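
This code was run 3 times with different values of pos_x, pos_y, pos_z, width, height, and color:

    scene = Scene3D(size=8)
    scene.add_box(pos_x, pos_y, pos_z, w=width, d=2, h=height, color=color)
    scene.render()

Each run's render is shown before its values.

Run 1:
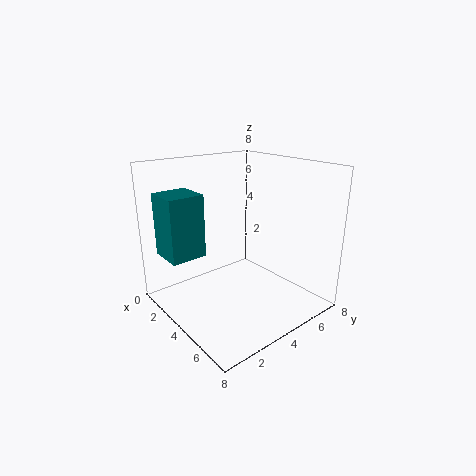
pos_x = 1
pos_y = 0.5
pos_z = 3
width = 2
height = 3.5
color = 'teal'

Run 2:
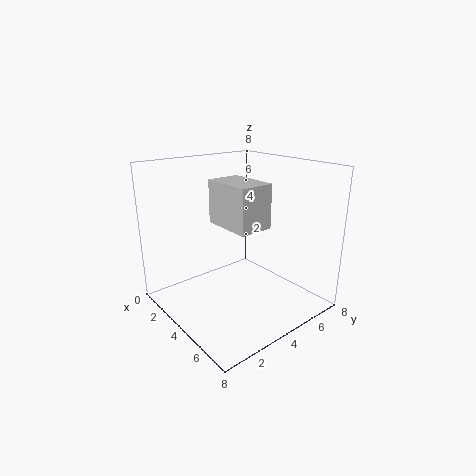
pos_x = 2
pos_y = 3.5
pos_z = 4.5
width = 3
height = 2.5
color = 'lightgray'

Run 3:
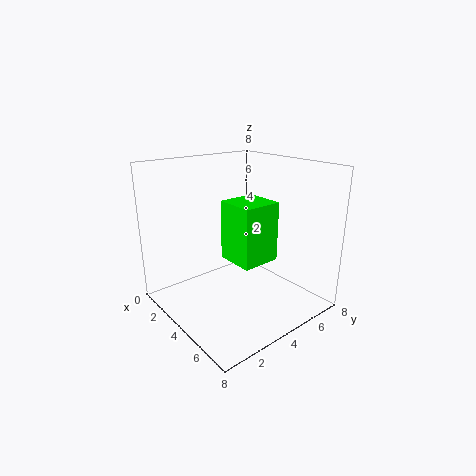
pos_x = 4.5
pos_y = 2.5
pos_z = 3.5
width = 2
height = 3
color = 'lime'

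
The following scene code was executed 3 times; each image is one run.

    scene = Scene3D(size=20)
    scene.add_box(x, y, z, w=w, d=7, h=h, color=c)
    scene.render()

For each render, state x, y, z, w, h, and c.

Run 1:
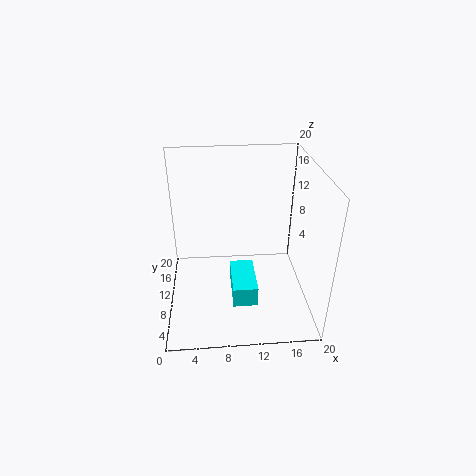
x = 9, y = 6, z = 1, w = 3.5, h = 3, c = 'cyan'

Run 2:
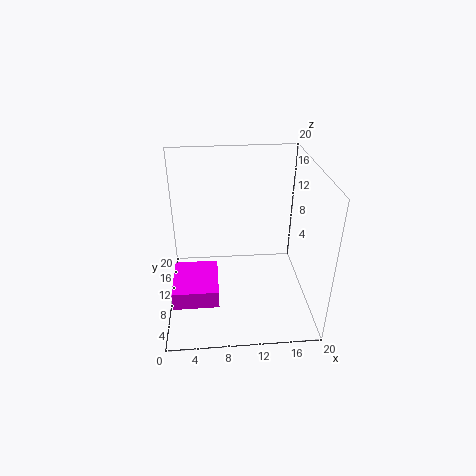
x = 1, y = 3.5, z = 3.5, w = 6, h = 2.5, c = 'magenta'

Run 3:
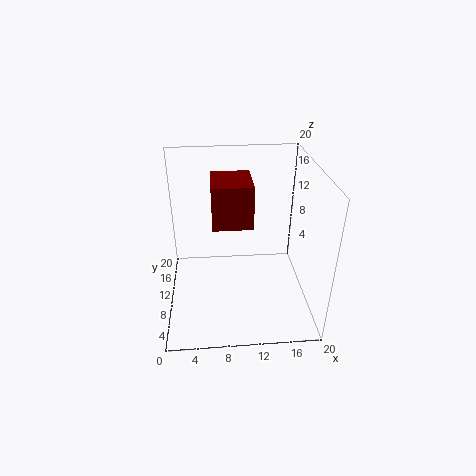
x = 6.5, y = 12, z = 10, w = 6, h = 6.5, c = 'maroon'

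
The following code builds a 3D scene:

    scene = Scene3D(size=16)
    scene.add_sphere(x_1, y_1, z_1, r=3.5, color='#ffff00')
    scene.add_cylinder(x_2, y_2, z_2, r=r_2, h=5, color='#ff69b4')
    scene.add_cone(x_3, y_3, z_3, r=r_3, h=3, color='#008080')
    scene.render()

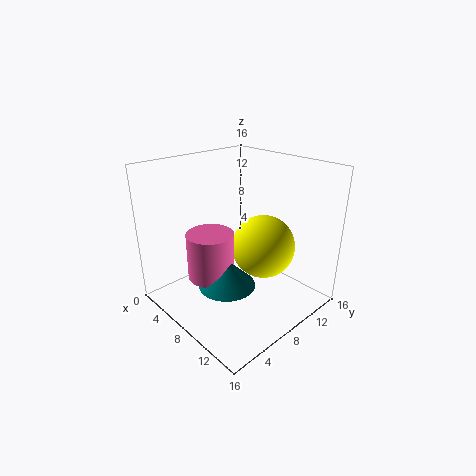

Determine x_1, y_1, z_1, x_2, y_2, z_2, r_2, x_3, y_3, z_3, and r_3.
x_1 = 10
y_1 = 10
z_1 = 7
x_2 = 7.5
y_2 = 4.5
z_2 = 4.5
r_2 = 2.5
x_3 = 9.5
y_3 = 5
z_3 = 4
r_3 = 3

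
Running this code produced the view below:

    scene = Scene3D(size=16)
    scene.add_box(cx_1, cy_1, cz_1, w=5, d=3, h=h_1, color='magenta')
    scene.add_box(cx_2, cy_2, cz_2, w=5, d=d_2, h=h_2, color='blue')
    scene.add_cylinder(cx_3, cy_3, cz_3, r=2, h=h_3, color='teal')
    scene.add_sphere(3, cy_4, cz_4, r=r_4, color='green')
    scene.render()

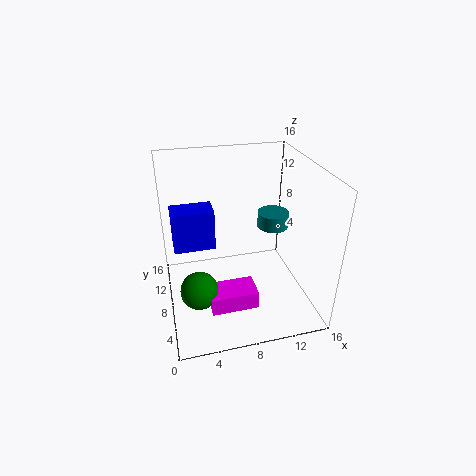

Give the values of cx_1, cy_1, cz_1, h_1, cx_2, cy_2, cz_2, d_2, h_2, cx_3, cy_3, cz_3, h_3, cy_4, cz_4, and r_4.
cx_1 = 4
cy_1 = 3
cz_1 = 2
h_1 = 2
cx_2 = 1
cy_2 = 11
cz_2 = 5
d_2 = 3
h_2 = 5
cx_3 = 14
cy_3 = 13
cz_3 = 6
h_3 = 2
cy_4 = 5
cz_4 = 4
r_4 = 2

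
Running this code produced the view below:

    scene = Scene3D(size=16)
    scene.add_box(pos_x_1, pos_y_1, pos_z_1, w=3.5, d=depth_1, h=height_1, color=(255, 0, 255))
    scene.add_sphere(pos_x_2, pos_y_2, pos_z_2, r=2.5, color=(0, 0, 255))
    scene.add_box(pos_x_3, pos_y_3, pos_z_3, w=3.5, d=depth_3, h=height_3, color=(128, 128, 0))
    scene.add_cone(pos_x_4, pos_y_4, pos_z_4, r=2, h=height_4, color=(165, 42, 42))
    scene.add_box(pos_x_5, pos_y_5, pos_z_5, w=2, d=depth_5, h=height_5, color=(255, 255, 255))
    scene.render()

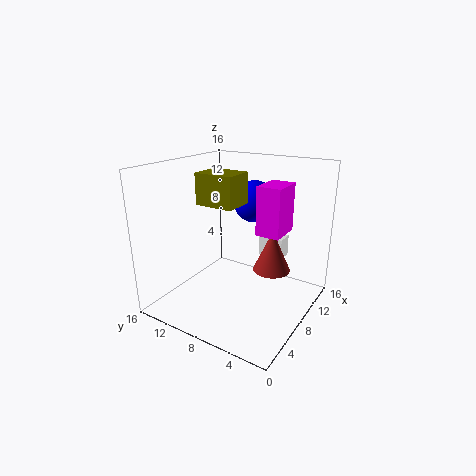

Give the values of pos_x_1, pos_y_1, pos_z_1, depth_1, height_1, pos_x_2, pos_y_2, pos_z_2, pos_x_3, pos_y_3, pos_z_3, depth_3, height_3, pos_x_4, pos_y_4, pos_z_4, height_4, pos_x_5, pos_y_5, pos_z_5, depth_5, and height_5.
pos_x_1 = 6.5; pos_y_1 = 2.5; pos_z_1 = 9.5; depth_1 = 2.5; height_1 = 5; pos_x_2 = 12.5; pos_y_2 = 8.5; pos_z_2 = 11; pos_x_3 = 6.5; pos_y_3 = 8; pos_z_3 = 11.5; depth_3 = 4.5; height_3 = 3.5; pos_x_4 = 8.5; pos_y_4 = 4; pos_z_4 = 5; height_4 = 4.5; pos_x_5 = 12; pos_y_5 = 4.5; pos_z_5 = 4.5; depth_5 = 3; height_5 = 2.5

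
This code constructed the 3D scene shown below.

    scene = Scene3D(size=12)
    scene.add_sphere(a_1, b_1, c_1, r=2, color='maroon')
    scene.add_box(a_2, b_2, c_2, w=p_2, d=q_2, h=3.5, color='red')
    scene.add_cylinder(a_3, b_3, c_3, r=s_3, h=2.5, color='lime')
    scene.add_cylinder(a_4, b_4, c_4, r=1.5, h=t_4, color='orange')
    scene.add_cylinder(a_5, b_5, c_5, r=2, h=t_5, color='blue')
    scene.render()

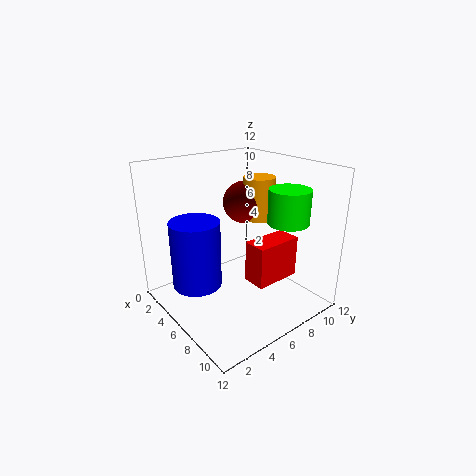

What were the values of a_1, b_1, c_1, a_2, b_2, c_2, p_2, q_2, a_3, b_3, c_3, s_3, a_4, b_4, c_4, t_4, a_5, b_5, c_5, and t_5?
a_1 = 2.5; b_1 = 9.5; c_1 = 7.5; a_2 = 7; b_2 = 6; c_2 = 2.5; p_2 = 2; q_2 = 4; a_3 = 10.5; b_3 = 7; c_3 = 8.5; s_3 = 1.5; a_4 = 3.5; b_4 = 10.5; c_4 = 6; t_4 = 4; a_5 = 5; b_5 = 2.5; c_5 = 2.5; t_5 = 5.5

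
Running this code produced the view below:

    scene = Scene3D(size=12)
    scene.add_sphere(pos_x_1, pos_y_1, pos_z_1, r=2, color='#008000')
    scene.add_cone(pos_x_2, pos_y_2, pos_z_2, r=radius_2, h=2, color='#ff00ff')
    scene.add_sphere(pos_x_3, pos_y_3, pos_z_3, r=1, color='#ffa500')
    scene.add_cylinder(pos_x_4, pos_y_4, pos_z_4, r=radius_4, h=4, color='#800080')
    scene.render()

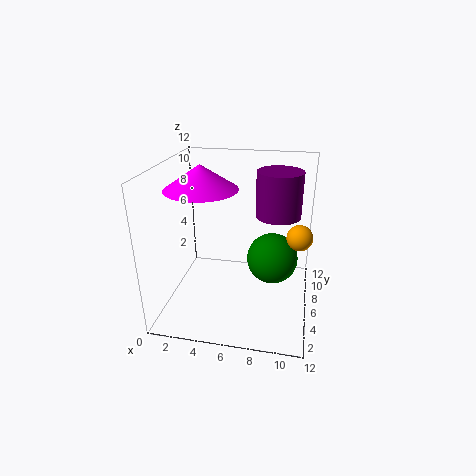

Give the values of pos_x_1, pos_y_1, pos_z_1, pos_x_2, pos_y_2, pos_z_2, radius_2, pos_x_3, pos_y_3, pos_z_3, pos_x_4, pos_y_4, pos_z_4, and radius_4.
pos_x_1 = 9
pos_y_1 = 5
pos_z_1 = 5
pos_x_2 = 3
pos_y_2 = 6
pos_z_2 = 10
radius_2 = 3
pos_x_3 = 11
pos_y_3 = 5
pos_z_3 = 7
pos_x_4 = 9
pos_y_4 = 9
pos_z_4 = 7
radius_4 = 2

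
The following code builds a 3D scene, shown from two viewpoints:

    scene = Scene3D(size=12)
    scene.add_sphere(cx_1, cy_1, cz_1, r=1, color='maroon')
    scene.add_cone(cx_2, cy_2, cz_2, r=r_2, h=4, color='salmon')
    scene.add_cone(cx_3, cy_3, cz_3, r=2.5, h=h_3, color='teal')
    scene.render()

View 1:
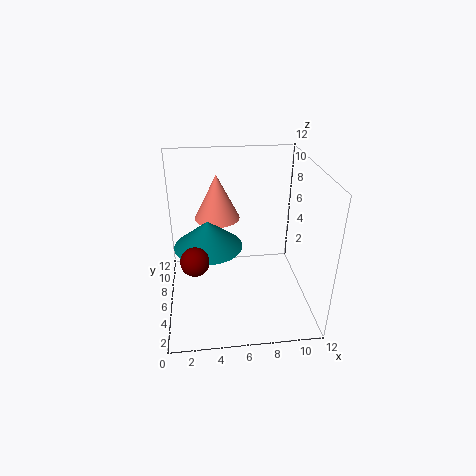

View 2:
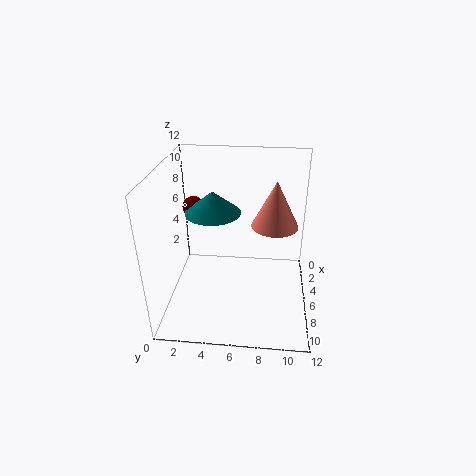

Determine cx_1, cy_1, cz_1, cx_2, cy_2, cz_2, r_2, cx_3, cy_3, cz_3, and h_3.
cx_1 = 2.5; cy_1 = 1.5; cz_1 = 7; cx_2 = 4.5; cy_2 = 9; cz_2 = 6.5; r_2 = 2; cx_3 = 3.5; cy_3 = 3.5; cz_3 = 7; h_3 = 2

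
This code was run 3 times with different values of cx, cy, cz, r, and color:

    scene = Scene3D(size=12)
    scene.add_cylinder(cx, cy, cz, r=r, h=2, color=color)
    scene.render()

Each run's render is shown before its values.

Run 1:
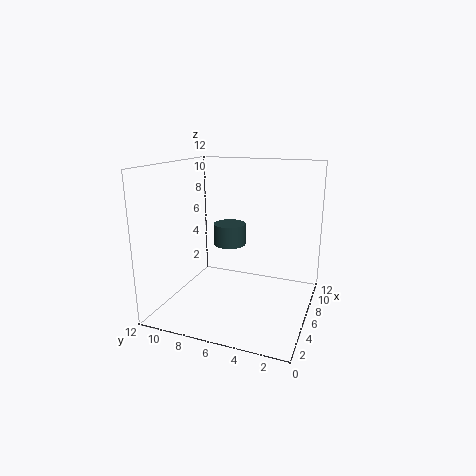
cx = 9; cy = 8; cz = 4.25; r = 1.5; color = 'darkslategray'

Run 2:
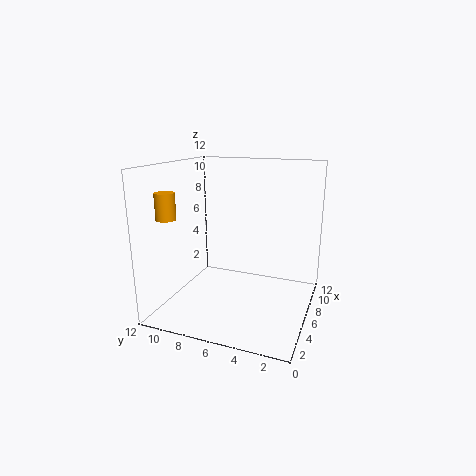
cx = 1.75; cy = 10; cz = 8.25; r = 0.75; color = 'orange'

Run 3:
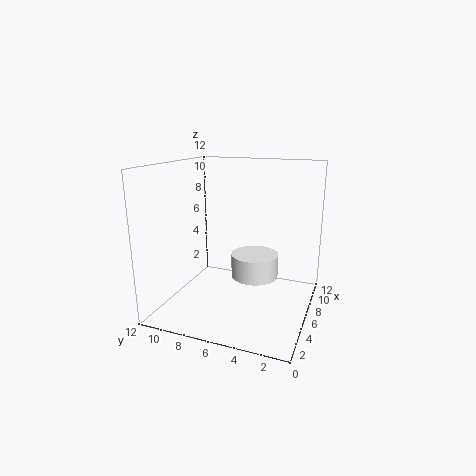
cx = 6.75; cy = 4.75; cz = 2.5; r = 2; color = 'white'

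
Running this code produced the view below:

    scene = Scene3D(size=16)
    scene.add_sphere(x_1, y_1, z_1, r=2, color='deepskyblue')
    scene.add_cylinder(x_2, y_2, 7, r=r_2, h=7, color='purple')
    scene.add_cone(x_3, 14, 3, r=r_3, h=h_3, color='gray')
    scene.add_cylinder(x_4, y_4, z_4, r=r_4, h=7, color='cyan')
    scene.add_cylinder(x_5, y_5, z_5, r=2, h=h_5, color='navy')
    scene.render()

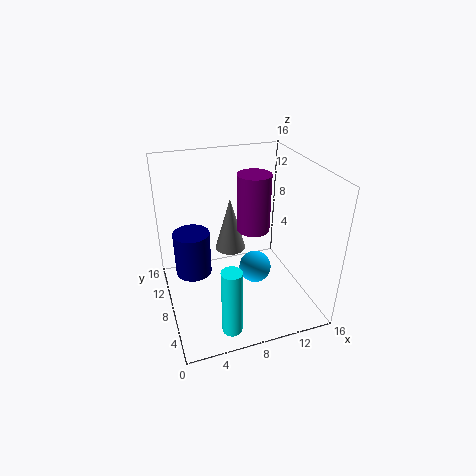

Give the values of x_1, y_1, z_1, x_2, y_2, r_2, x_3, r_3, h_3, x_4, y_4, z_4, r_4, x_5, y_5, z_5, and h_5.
x_1 = 11
y_1 = 10
z_1 = 2
x_2 = 11
y_2 = 11
r_2 = 2
x_3 = 9
r_3 = 2
h_3 = 7
x_4 = 5
y_4 = 1
z_4 = 2
r_4 = 1
x_5 = 3
y_5 = 9
z_5 = 4
h_5 = 5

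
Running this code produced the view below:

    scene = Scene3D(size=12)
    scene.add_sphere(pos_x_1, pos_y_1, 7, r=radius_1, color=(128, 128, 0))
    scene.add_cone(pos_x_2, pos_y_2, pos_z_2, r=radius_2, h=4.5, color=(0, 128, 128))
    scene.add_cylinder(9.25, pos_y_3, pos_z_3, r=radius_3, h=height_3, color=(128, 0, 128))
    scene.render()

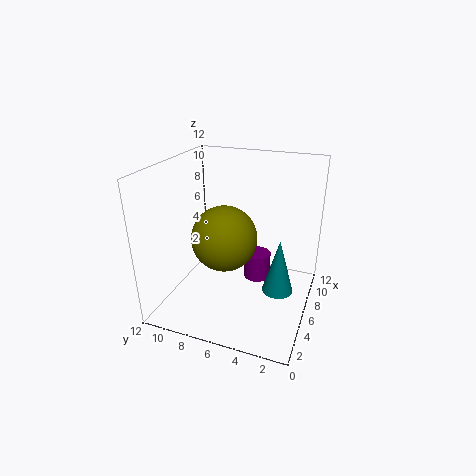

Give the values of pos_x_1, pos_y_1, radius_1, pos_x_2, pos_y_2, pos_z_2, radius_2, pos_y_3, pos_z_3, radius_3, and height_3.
pos_x_1 = 3.75
pos_y_1 = 6.25
radius_1 = 2.5
pos_x_2 = 5.25
pos_y_2 = 2.25
pos_z_2 = 2.25
radius_2 = 1.25
pos_y_3 = 5.25
pos_z_3 = 0.5
radius_3 = 1.25
height_3 = 2.5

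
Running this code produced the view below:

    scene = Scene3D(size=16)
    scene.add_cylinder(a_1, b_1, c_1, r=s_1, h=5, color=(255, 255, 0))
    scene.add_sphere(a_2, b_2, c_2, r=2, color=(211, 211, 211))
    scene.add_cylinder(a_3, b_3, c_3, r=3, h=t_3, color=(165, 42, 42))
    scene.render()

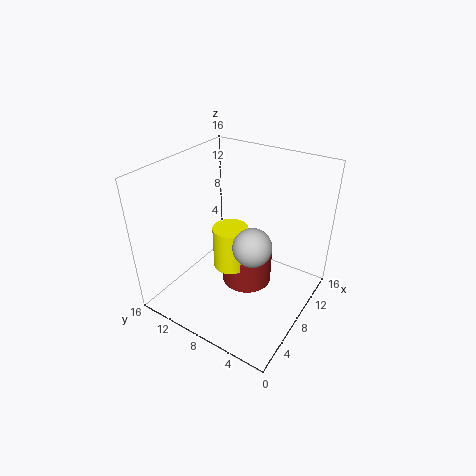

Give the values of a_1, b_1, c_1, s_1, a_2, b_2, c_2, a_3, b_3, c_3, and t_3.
a_1 = 8; b_1 = 9; c_1 = 4; s_1 = 2; a_2 = 6; b_2 = 5; c_2 = 9; a_3 = 10; b_3 = 8; c_3 = 1; t_3 = 4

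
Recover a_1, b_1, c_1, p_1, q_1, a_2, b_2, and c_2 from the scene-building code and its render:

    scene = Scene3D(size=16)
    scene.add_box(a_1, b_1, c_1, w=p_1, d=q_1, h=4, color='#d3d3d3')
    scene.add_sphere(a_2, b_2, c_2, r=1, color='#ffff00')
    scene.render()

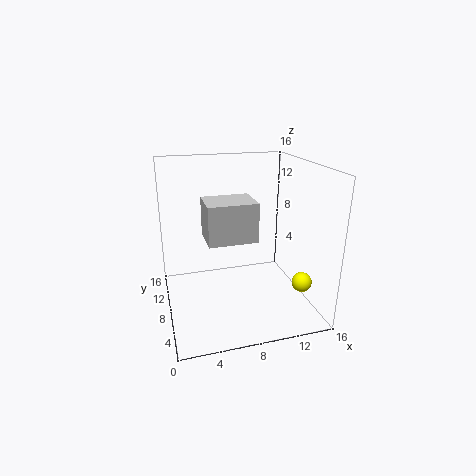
a_1 = 4; b_1 = 4; c_1 = 9; p_1 = 5; q_1 = 4; a_2 = 13; b_2 = 2; c_2 = 5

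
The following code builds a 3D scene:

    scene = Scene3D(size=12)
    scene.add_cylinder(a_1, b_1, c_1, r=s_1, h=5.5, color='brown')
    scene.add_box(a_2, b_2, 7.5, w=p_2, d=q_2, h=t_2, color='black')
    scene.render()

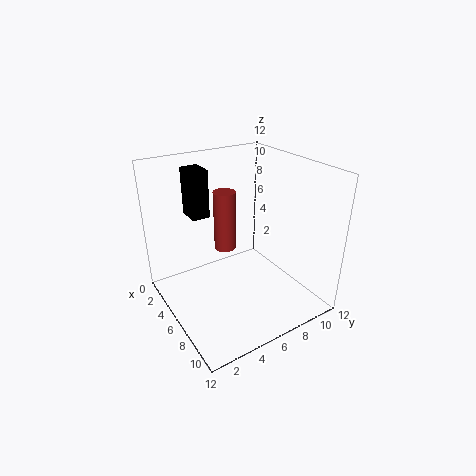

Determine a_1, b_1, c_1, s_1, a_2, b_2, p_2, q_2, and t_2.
a_1 = 3, b_1 = 6.5, c_1 = 3.5, s_1 = 1, a_2 = 2, b_2 = 3, p_2 = 2, q_2 = 1.5, t_2 = 4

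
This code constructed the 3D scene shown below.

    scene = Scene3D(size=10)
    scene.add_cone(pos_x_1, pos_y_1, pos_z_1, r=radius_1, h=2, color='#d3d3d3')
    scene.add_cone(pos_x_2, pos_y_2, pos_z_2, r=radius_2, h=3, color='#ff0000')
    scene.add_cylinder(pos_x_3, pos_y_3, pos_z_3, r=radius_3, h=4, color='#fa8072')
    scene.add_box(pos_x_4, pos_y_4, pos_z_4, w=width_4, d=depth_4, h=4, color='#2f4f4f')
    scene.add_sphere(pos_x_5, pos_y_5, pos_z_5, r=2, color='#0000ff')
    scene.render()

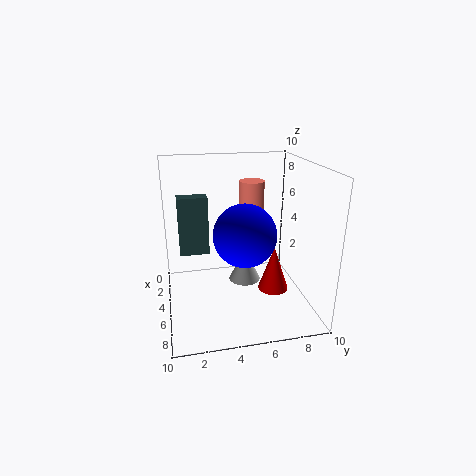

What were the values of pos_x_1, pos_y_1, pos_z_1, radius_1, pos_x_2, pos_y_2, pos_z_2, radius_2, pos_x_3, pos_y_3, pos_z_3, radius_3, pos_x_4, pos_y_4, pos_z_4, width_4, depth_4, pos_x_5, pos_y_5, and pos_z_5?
pos_x_1 = 7
pos_y_1 = 5
pos_z_1 = 3
radius_1 = 1
pos_x_2 = 7
pos_y_2 = 7
pos_z_2 = 2
radius_2 = 1
pos_x_3 = 1
pos_y_3 = 7
pos_z_3 = 4
radius_3 = 1
pos_x_4 = 4
pos_y_4 = 1
pos_z_4 = 4
width_4 = 1
depth_4 = 2
pos_x_5 = 7
pos_y_5 = 5
pos_z_5 = 6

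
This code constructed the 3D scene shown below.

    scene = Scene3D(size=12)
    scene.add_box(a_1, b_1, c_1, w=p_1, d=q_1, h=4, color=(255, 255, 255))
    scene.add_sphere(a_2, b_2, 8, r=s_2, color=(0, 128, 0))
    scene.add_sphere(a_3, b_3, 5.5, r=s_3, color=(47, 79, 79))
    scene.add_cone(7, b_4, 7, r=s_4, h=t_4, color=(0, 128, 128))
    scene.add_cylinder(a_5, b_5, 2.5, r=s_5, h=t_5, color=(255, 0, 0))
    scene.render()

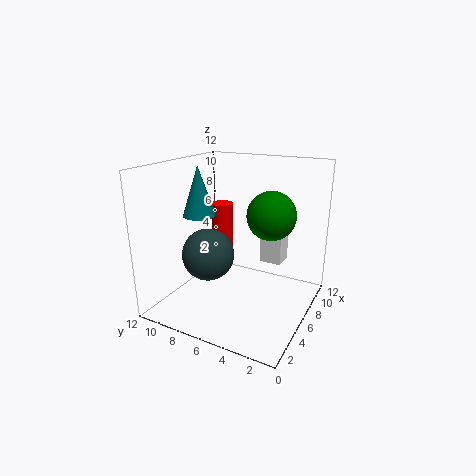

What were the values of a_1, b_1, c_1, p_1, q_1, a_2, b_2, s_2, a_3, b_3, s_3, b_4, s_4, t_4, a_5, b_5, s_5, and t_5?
a_1 = 9.5, b_1 = 3.5, c_1 = 2.5, p_1 = 2, q_1 = 2, a_2 = 7, b_2 = 3.5, s_2 = 2, a_3 = 3, b_3 = 7, s_3 = 2, b_4 = 10.5, s_4 = 1.5, t_4 = 4.5, a_5 = 8.5, b_5 = 9, s_5 = 1, t_5 = 5.5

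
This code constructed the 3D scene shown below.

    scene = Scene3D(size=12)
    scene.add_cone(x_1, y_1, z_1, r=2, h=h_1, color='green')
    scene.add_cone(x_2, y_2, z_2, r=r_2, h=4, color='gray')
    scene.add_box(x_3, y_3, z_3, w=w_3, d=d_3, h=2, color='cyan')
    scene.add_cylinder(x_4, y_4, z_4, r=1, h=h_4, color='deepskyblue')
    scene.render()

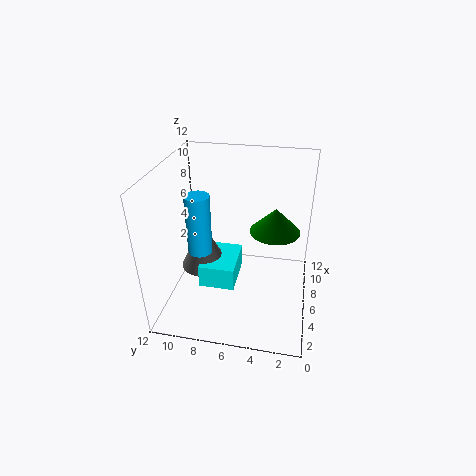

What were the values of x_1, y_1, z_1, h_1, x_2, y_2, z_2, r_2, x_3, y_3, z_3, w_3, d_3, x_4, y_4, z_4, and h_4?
x_1 = 6; y_1 = 3; z_1 = 7; h_1 = 2; x_2 = 6; y_2 = 9; z_2 = 3; r_2 = 2; x_3 = 4; y_3 = 6; z_3 = 2; w_3 = 4; d_3 = 3; x_4 = 5; y_4 = 9; z_4 = 5; h_4 = 5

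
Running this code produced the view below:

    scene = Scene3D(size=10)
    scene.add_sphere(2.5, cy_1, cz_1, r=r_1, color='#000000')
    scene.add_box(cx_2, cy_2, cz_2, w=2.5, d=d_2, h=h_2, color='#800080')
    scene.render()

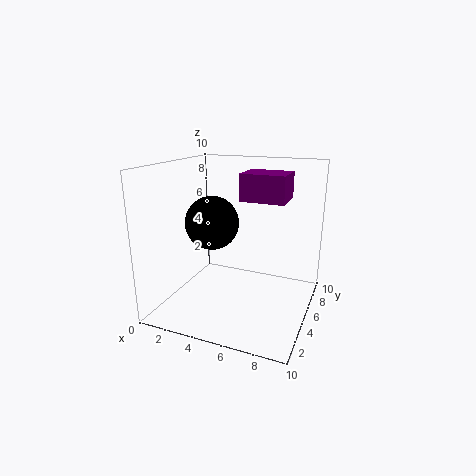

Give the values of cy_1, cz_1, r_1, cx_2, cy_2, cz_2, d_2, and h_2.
cy_1 = 6
cz_1 = 5.5
r_1 = 2
cx_2 = 6.5
cy_2 = 1.5
cz_2 = 8.5
d_2 = 2
h_2 = 1.5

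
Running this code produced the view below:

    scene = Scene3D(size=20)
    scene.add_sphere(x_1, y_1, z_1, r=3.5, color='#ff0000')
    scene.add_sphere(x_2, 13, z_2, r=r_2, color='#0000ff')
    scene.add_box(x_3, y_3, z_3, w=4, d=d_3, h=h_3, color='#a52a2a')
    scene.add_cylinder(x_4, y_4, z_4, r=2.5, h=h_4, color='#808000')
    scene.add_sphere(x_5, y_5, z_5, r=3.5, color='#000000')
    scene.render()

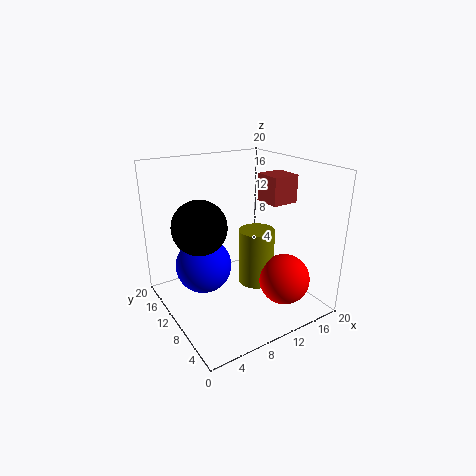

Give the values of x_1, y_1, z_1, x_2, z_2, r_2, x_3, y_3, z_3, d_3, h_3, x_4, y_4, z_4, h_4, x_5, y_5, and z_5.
x_1 = 14.5, y_1 = 5, z_1 = 4.5, x_2 = 6, z_2 = 5.5, r_2 = 4, x_3 = 15, y_3 = 8.5, z_3 = 14, d_3 = 4, h_3 = 4, x_4 = 12.5, y_4 = 9, z_4 = 3, h_4 = 8, x_5 = 4, y_5 = 9.5, z_5 = 13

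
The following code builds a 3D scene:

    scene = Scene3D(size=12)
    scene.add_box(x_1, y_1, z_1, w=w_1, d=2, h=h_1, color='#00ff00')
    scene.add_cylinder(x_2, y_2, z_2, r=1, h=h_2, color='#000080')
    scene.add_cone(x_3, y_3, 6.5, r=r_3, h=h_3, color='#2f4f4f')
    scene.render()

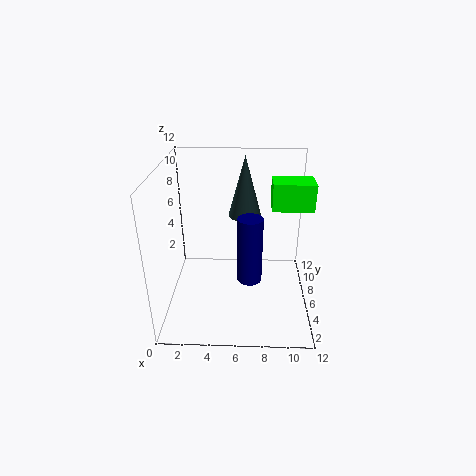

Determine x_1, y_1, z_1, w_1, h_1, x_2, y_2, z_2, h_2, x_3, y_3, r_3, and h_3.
x_1 = 8.5
y_1 = 3.5
z_1 = 9.5
w_1 = 3
h_1 = 2
x_2 = 7
y_2 = 4.5
z_2 = 3
h_2 = 5.5
x_3 = 6.5
y_3 = 9.5
r_3 = 1.5
h_3 = 5.5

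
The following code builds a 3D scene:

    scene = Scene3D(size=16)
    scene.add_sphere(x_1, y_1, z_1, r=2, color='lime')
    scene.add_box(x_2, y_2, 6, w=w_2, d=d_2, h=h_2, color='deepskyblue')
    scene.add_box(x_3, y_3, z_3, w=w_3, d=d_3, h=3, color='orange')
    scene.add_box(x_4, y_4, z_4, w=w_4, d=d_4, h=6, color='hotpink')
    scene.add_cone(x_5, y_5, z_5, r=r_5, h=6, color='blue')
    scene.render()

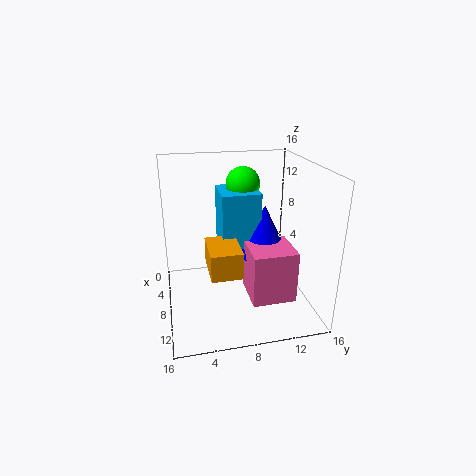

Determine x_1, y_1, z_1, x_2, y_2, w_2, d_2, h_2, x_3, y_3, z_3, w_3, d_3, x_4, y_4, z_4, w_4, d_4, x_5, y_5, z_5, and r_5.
x_1 = 4; y_1 = 9.5; z_1 = 13; x_2 = 2; y_2 = 6.5; w_2 = 5; d_2 = 4.5; h_2 = 6.5; x_3 = 6; y_3 = 4.5; z_3 = 4.5; w_3 = 5; d_3 = 3.5; x_4 = 6.5; y_4 = 9; z_4 = 1; w_4 = 5; d_4 = 5; x_5 = 6.5; y_5 = 11.5; z_5 = 5; r_5 = 3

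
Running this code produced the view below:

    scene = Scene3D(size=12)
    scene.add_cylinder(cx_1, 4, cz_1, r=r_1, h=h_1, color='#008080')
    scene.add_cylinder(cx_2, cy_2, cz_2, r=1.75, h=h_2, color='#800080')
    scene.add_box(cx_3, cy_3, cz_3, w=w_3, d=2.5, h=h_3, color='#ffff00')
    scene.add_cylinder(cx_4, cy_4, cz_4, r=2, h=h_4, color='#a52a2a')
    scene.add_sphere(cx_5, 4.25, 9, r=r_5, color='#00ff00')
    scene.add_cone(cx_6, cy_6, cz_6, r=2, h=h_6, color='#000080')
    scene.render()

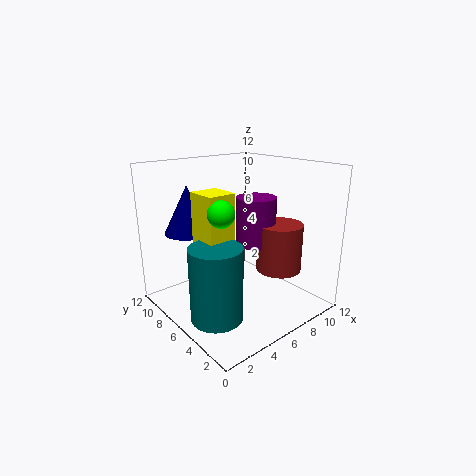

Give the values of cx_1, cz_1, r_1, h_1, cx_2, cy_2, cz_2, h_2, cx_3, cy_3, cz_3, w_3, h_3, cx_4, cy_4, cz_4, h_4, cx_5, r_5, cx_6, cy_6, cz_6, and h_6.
cx_1 = 2.25; cz_1 = 1; r_1 = 2; h_1 = 5.75; cx_2 = 8.5; cy_2 = 6.5; cz_2 = 4.75; h_2 = 4.25; cx_3 = 2.25; cy_3 = 4.5; cz_3 = 6; w_3 = 2.25; h_3 = 4.25; cx_4 = 9.75; cy_4 = 4.75; cz_4 = 2.5; h_4 = 4.25; cx_5 = 3; r_5 = 1; cx_6 = 3.25; cy_6 = 9.25; cz_6 = 6.25; h_6 = 4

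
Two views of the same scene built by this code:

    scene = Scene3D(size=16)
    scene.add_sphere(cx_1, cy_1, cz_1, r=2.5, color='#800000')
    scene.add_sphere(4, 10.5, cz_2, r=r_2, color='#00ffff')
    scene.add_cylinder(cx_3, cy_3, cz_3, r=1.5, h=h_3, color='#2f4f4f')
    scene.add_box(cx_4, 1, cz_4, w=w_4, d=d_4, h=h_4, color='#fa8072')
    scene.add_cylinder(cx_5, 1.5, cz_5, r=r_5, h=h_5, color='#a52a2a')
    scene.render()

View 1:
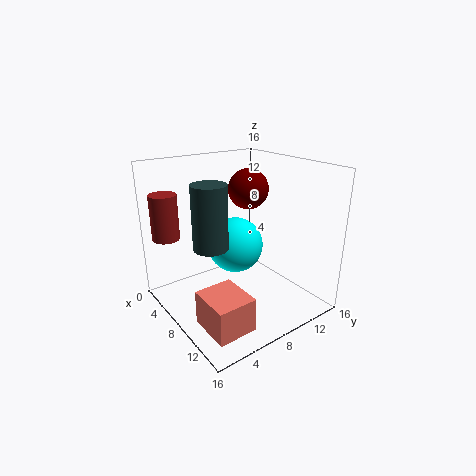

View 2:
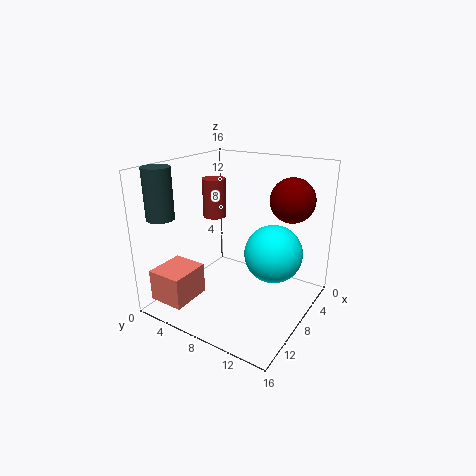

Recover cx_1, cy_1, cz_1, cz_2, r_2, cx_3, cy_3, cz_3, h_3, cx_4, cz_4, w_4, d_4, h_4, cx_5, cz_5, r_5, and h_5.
cx_1 = 4, cy_1 = 12.5, cz_1 = 12, cz_2 = 5, r_2 = 3.5, cx_3 = 13, cy_3 = 1.5, cz_3 = 10.5, h_3 = 5.5, cx_4 = 10.5, cz_4 = 1.5, w_4 = 4.5, d_4 = 4, h_4 = 3.5, cx_5 = 3.5, cz_5 = 8, r_5 = 1.5, h_5 = 5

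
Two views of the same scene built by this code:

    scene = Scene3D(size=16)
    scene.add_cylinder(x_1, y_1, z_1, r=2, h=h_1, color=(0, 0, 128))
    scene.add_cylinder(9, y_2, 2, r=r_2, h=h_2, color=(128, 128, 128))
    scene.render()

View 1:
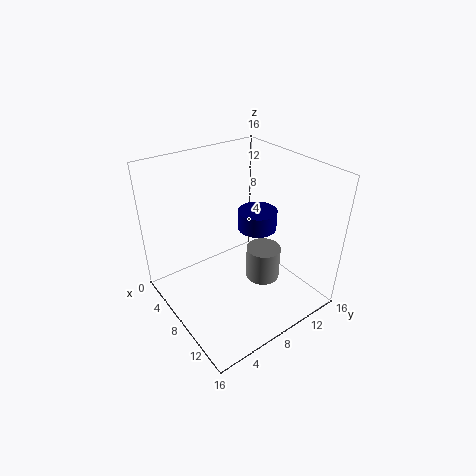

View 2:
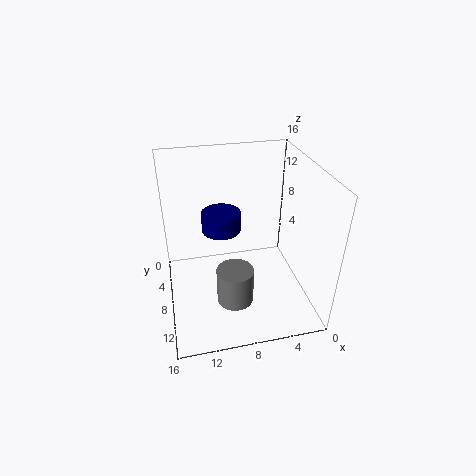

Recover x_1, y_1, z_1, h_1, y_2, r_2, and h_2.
x_1 = 10
y_1 = 9
z_1 = 10
h_1 = 2
y_2 = 11
r_2 = 2
h_2 = 4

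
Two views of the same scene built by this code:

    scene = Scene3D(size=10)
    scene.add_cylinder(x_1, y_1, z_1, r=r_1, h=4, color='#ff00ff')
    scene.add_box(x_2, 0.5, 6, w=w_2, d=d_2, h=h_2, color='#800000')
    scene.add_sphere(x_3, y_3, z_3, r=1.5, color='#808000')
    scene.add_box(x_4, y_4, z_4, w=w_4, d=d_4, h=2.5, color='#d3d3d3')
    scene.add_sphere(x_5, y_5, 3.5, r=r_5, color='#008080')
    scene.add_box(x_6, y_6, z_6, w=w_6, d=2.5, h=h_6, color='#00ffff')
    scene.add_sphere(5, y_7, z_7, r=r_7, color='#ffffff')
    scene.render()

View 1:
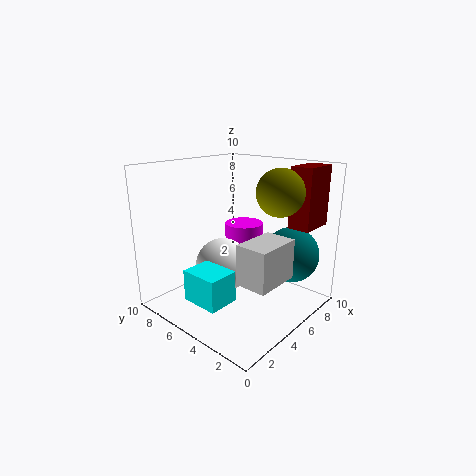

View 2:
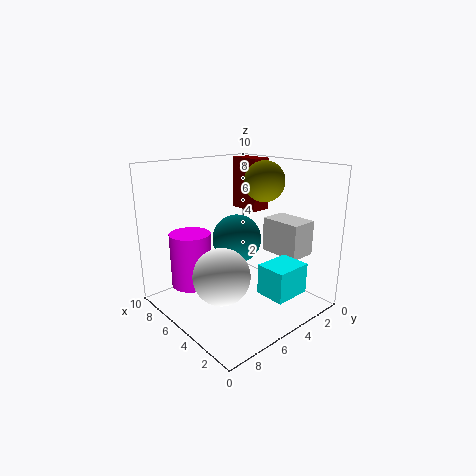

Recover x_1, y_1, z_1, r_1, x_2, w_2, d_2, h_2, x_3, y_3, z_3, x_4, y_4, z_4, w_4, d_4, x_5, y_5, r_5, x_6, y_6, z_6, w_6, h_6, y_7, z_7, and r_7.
x_1 = 8
y_1 = 7
z_1 = 1
r_1 = 1.5
x_2 = 6.5
w_2 = 2.5
d_2 = 1.5
h_2 = 4
x_3 = 5.5
y_3 = 2
z_3 = 8.5
x_4 = 2
y_4 = 0.5
z_4 = 3.5
w_4 = 3
d_4 = 2
x_5 = 8
y_5 = 2.5
r_5 = 2
x_6 = 0.5
y_6 = 3
z_6 = 2
w_6 = 2
h_6 = 2
y_7 = 6.5
z_7 = 2.5
r_7 = 2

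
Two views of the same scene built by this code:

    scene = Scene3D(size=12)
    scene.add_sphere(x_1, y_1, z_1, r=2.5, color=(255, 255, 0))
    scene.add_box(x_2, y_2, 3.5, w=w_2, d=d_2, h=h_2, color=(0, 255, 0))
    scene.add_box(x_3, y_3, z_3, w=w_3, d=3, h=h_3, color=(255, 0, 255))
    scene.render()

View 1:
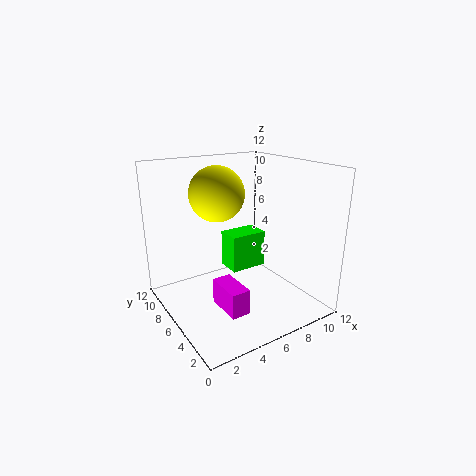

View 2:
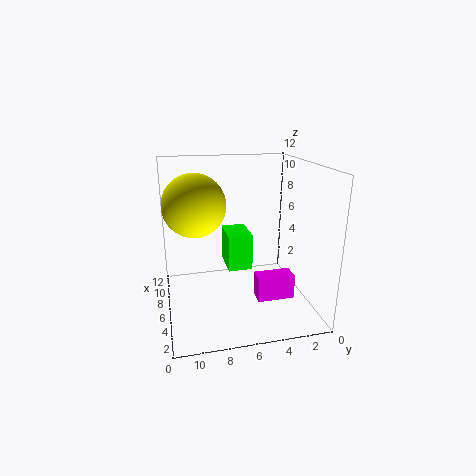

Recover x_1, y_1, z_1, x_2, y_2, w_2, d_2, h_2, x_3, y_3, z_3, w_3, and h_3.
x_1 = 6; y_1 = 9.5; z_1 = 9; x_2 = 5; y_2 = 5; w_2 = 3; d_2 = 2; h_2 = 3; x_3 = 3; y_3 = 2; z_3 = 1.5; w_3 = 1.5; h_3 = 2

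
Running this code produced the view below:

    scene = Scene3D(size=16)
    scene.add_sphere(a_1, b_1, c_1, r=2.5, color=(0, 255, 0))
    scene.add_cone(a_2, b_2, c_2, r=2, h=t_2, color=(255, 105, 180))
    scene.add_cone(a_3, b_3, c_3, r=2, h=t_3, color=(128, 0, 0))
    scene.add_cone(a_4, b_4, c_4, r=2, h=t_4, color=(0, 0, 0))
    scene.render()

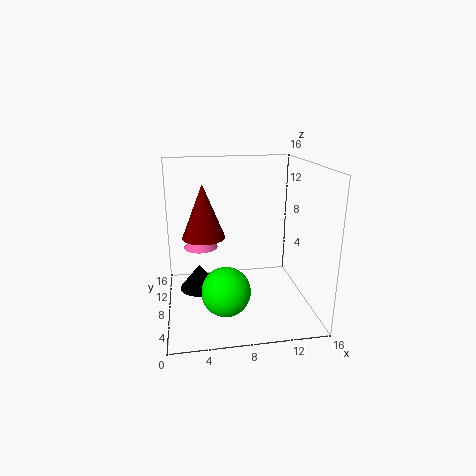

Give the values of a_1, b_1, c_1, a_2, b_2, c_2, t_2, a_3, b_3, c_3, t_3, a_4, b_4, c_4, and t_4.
a_1 = 6
b_1 = 3.5
c_1 = 4
a_2 = 4
b_2 = 11
c_2 = 6
t_2 = 2.5
a_3 = 4
b_3 = 3.5
c_3 = 10
t_3 = 5
a_4 = 3.5
b_4 = 5
c_4 = 4
t_4 = 2.5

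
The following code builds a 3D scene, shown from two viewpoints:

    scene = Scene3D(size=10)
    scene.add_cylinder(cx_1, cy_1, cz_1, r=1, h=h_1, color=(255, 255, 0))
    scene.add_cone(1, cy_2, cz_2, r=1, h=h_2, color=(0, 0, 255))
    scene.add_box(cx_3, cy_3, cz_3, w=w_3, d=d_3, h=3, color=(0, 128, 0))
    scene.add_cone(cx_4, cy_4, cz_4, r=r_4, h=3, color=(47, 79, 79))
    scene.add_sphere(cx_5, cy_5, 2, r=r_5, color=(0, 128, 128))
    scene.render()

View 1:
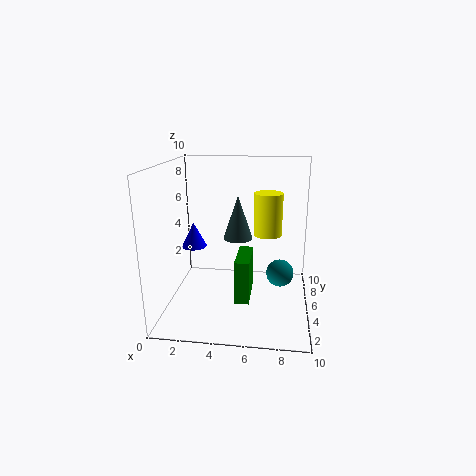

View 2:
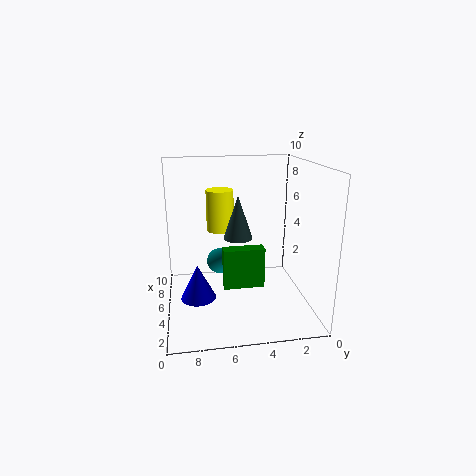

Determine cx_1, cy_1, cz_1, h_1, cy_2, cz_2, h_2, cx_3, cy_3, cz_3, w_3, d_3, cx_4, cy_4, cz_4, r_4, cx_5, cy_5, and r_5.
cx_1 = 7
cy_1 = 6
cz_1 = 5
h_1 = 3
cy_2 = 8
cz_2 = 3
h_2 = 2
cx_3 = 5
cy_3 = 3
cz_3 = 1
w_3 = 1
d_3 = 3
cx_4 = 5
cy_4 = 5
cz_4 = 5
r_4 = 1
cx_5 = 8
cy_5 = 6
r_5 = 1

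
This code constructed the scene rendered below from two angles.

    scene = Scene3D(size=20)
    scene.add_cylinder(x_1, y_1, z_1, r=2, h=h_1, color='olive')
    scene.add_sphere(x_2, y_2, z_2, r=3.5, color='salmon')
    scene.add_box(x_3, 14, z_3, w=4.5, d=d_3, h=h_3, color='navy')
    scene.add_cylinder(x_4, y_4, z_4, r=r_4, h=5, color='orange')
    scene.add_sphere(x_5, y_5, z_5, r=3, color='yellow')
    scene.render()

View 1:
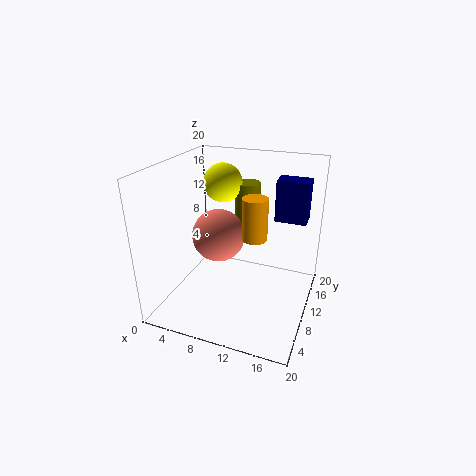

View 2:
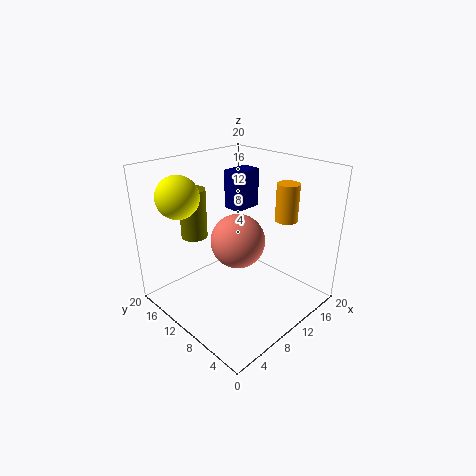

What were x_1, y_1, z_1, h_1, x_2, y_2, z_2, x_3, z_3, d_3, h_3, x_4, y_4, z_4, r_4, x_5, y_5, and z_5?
x_1 = 8.5, y_1 = 18, z_1 = 8, h_1 = 7.5, x_2 = 8, y_2 = 8, z_2 = 11, x_3 = 14, z_3 = 11.5, d_3 = 3, h_3 = 6, x_4 = 14, y_4 = 5, z_4 = 13, r_4 = 1.5, x_5 = 5, y_5 = 16.5, z_5 = 15.5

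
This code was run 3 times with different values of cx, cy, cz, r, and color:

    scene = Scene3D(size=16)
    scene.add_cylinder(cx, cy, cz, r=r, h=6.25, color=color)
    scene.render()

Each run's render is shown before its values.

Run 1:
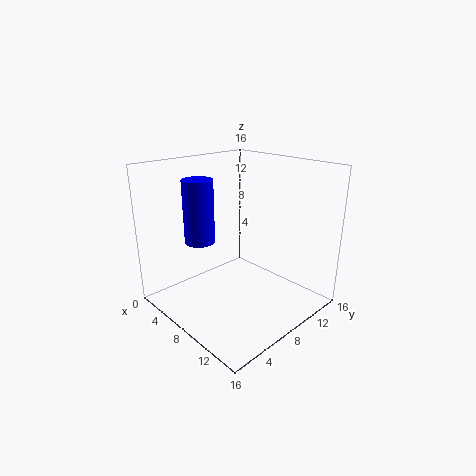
cx = 7.75, cy = 3, cz = 9, r = 1.5, color = 'blue'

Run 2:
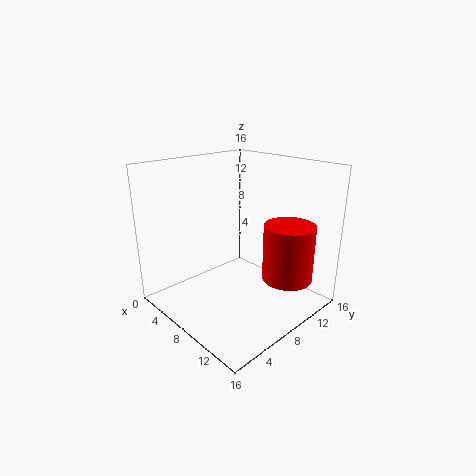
cx = 12.75, cy = 11, cz = 3.75, r = 2.75, color = 'red'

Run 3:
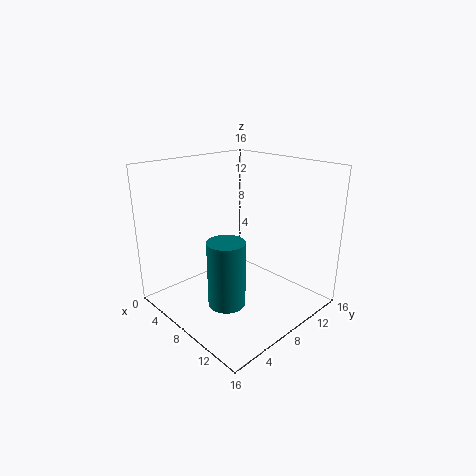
cx = 12.25, cy = 2.5, cz = 4.25, r = 1.75, color = 'teal'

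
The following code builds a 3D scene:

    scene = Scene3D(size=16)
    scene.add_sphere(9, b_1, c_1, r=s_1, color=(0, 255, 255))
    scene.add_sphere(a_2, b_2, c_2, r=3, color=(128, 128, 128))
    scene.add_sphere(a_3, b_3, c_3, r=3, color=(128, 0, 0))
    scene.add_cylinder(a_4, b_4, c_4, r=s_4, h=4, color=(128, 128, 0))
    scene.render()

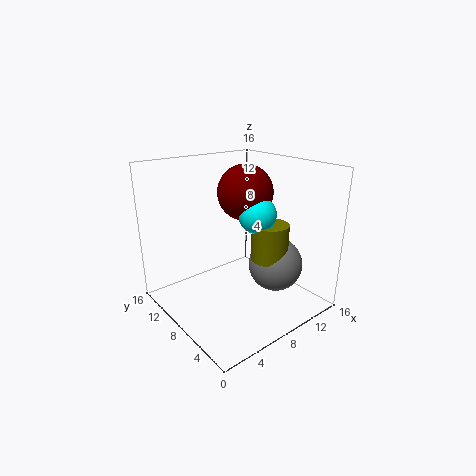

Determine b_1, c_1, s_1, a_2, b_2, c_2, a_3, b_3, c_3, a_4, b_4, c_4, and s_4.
b_1 = 6, c_1 = 11, s_1 = 2, a_2 = 11, b_2 = 5, c_2 = 5, a_3 = 9, b_3 = 8, c_3 = 13, a_4 = 10, b_4 = 5, c_4 = 6, s_4 = 2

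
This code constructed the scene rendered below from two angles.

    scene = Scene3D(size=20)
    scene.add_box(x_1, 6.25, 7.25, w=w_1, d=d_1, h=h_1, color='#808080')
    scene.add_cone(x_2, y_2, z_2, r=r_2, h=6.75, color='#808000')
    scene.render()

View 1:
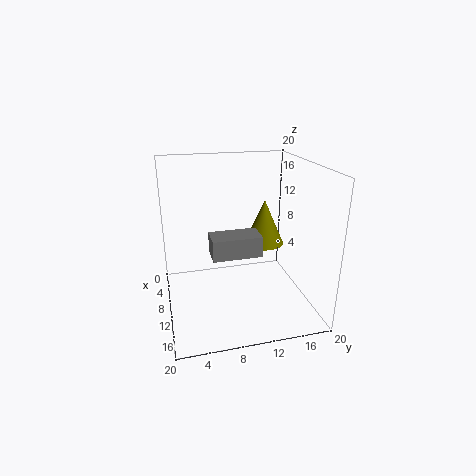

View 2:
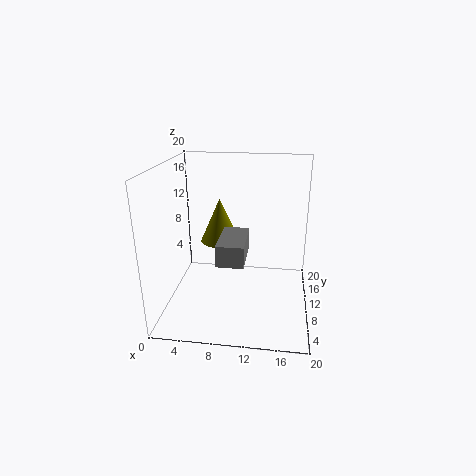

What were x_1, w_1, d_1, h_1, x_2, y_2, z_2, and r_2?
x_1 = 7.5
w_1 = 3.75
d_1 = 7
h_1 = 3
x_2 = 6.5
y_2 = 15
z_2 = 7.25
r_2 = 3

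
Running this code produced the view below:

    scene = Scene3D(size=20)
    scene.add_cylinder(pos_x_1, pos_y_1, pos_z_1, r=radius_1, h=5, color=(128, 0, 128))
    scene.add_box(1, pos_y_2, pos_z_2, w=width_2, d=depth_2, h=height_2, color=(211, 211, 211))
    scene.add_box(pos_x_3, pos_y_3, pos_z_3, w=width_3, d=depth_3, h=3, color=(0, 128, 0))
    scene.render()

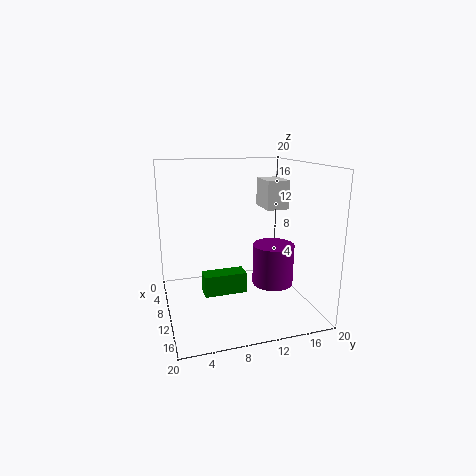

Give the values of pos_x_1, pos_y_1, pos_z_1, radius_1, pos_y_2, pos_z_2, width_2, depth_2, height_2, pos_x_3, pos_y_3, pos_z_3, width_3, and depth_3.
pos_x_1 = 16.5; pos_y_1 = 12.5; pos_z_1 = 6; radius_1 = 2.5; pos_y_2 = 16; pos_z_2 = 12.5; width_2 = 5; depth_2 = 3.5; height_2 = 4.5; pos_x_3 = 8.5; pos_y_3 = 5; pos_z_3 = 2; width_3 = 2.5; depth_3 = 6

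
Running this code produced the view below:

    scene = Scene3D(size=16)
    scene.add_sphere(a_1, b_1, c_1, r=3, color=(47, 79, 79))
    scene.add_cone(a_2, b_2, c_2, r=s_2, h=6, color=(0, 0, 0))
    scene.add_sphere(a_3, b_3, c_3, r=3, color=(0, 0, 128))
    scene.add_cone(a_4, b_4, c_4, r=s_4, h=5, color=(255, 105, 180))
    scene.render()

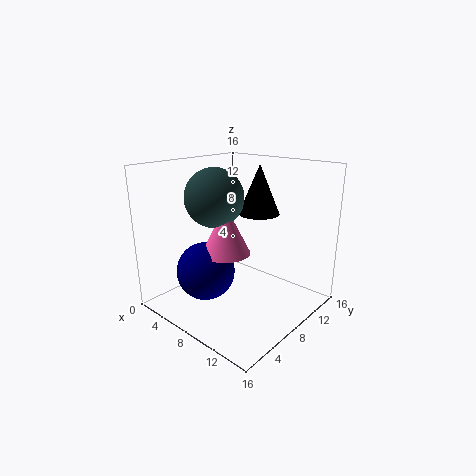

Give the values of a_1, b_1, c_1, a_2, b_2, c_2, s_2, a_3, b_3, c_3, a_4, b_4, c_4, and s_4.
a_1 = 7.5, b_1 = 5, c_1 = 13, a_2 = 7, b_2 = 13, c_2 = 9.5, s_2 = 2.5, a_3 = 7.5, b_3 = 3.5, c_3 = 5.5, a_4 = 9, b_4 = 5, c_4 = 7.5, s_4 = 2.5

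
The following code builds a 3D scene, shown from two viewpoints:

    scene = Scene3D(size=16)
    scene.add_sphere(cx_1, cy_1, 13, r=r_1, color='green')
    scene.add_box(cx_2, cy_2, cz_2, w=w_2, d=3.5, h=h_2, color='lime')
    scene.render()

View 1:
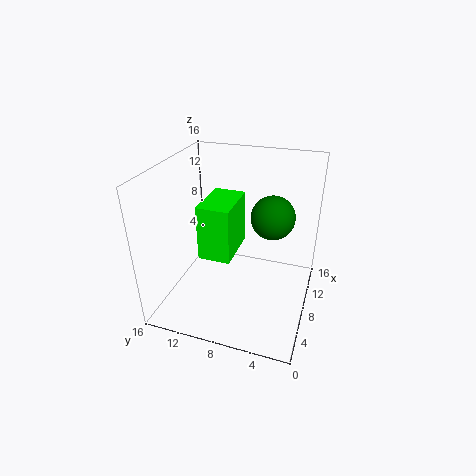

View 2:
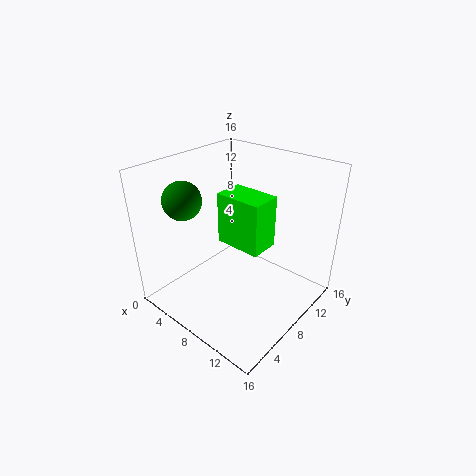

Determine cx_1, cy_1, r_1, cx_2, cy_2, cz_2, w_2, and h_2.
cx_1 = 4.5
cy_1 = 3.5
r_1 = 2
cx_2 = 5
cy_2 = 8
cz_2 = 6.5
w_2 = 5.5
h_2 = 6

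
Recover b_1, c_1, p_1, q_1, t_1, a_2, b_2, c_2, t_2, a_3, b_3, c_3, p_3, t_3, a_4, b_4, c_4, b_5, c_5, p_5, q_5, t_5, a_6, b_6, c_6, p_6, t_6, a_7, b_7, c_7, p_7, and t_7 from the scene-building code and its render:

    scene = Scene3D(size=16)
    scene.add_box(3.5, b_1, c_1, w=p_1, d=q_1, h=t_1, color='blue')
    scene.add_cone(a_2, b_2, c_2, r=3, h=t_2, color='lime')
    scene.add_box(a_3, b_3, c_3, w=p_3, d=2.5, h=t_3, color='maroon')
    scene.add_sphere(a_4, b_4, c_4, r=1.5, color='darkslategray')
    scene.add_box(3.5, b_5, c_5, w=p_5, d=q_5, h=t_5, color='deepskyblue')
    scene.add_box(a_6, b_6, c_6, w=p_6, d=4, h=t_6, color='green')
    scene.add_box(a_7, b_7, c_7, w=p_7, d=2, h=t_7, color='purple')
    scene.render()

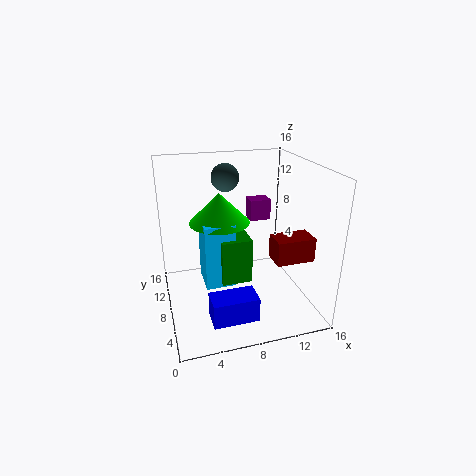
b_1 = 0.5
c_1 = 2.5
p_1 = 4.5
q_1 = 2.5
t_1 = 2.5
a_2 = 5.5
b_2 = 6
c_2 = 11
t_2 = 3
a_3 = 10.5
b_3 = 2.5
c_3 = 7
p_3 = 4
t_3 = 2.5
a_4 = 7
b_4 = 9.5
c_4 = 14.5
b_5 = 3.5
c_5 = 5
p_5 = 3
q_5 = 3.5
t_5 = 6.5
a_6 = 5
b_6 = 3
c_6 = 5.5
p_6 = 3
t_6 = 4.5
a_7 = 10.5
b_7 = 11
c_7 = 8.5
p_7 = 2.5
t_7 = 2.5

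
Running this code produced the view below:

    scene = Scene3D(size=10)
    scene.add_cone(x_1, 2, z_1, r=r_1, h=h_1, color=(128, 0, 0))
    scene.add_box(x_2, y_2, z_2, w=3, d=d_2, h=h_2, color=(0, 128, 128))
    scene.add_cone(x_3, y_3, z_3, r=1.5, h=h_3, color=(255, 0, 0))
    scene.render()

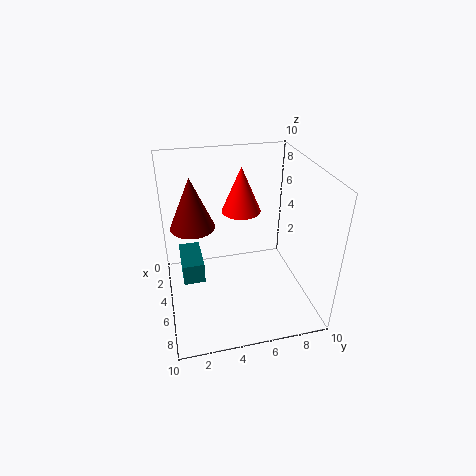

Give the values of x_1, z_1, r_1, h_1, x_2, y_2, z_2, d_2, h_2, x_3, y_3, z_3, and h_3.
x_1 = 4.5; z_1 = 6; r_1 = 1.5; h_1 = 3.5; x_2 = 2.5; y_2 = 1; z_2 = 2; d_2 = 1.5; h_2 = 1.5; x_3 = 2; y_3 = 6; z_3 = 5.5; h_3 = 3.5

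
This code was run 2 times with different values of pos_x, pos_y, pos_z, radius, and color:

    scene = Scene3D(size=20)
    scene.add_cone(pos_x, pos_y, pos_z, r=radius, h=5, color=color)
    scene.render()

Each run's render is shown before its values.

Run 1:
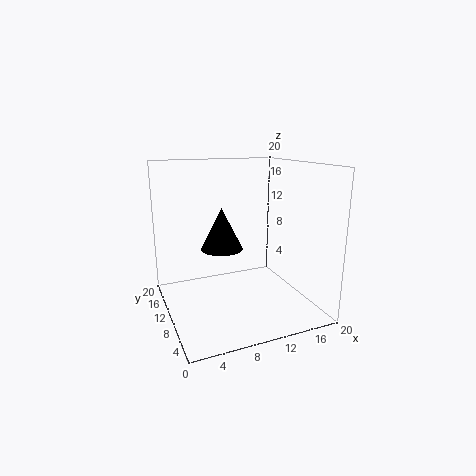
pos_x = 6; pos_y = 5.5; pos_z = 10.5; radius = 2.5; color = 'black'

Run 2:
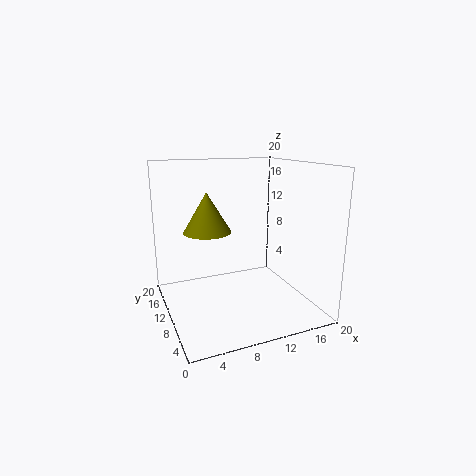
pos_x = 5; pos_y = 8; pos_z = 12; radius = 3; color = 'olive'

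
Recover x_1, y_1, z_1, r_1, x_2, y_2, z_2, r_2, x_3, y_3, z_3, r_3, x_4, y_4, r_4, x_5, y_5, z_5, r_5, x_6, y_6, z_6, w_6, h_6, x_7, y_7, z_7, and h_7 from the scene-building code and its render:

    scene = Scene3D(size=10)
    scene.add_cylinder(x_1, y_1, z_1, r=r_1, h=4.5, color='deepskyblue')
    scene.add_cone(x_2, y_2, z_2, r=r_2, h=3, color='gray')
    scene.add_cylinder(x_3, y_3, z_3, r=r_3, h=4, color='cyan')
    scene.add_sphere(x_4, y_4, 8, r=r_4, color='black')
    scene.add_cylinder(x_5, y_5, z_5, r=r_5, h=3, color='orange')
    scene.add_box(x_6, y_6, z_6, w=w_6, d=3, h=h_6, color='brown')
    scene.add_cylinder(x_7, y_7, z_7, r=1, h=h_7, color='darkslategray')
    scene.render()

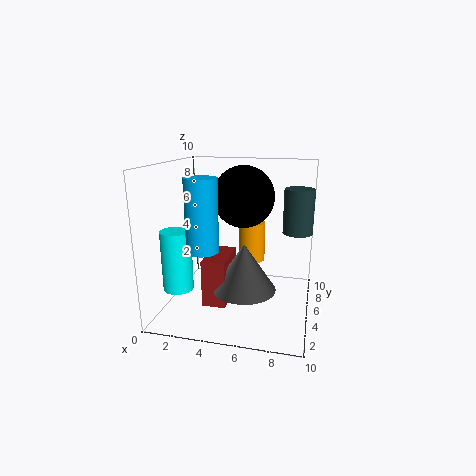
x_1 = 3.5
y_1 = 2
z_1 = 5
r_1 = 1
x_2 = 6
y_2 = 2.5
z_2 = 2.5
r_2 = 2
x_3 = 1.5
y_3 = 2.5
z_3 = 2
r_3 = 1
x_4 = 5.5
y_4 = 4.5
r_4 = 2
x_5 = 5.5
y_5 = 7.5
z_5 = 2.5
r_5 = 1
x_6 = 3.5
y_6 = 1.5
z_6 = 1.5
w_6 = 1.5
h_6 = 3
x_7 = 9
y_7 = 5.5
z_7 = 5.5
h_7 = 3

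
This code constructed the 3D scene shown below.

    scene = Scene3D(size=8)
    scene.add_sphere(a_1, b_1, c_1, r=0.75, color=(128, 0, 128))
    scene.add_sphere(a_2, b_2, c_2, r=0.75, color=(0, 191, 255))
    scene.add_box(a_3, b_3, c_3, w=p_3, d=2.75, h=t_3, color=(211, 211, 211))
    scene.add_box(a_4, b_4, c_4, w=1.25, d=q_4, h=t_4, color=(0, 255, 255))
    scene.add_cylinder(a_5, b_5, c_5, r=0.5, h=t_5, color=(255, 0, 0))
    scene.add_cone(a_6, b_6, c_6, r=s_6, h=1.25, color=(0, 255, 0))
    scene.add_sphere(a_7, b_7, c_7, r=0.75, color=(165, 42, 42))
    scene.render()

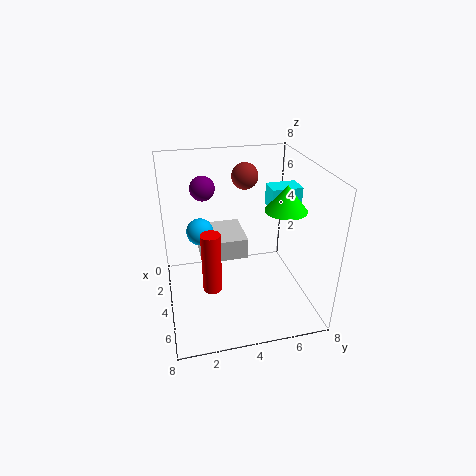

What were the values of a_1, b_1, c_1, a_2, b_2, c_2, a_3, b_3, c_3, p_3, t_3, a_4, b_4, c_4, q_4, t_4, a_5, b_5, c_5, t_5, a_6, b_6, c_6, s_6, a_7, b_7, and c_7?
a_1 = 1.25; b_1 = 2.5; c_1 = 6; a_2 = 3.25; b_2 = 2; c_2 = 4.25; a_3 = 0.75; b_3 = 2; c_3 = 2.25; p_3 = 2.75; t_3 = 1.25; a_4 = 2.5; b_4 = 6; c_4 = 5.25; q_4 = 1.75; t_4 = 1.25; a_5 = 5.5; b_5 = 2.25; c_5 = 2; t_5 = 3.25; a_6 = 6.25; b_6 = 5.75; c_6 = 6.5; s_6 = 1; a_7 = 2.5; b_7 = 4.75; c_7 = 7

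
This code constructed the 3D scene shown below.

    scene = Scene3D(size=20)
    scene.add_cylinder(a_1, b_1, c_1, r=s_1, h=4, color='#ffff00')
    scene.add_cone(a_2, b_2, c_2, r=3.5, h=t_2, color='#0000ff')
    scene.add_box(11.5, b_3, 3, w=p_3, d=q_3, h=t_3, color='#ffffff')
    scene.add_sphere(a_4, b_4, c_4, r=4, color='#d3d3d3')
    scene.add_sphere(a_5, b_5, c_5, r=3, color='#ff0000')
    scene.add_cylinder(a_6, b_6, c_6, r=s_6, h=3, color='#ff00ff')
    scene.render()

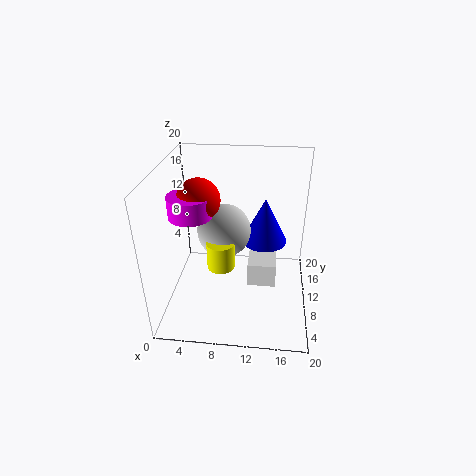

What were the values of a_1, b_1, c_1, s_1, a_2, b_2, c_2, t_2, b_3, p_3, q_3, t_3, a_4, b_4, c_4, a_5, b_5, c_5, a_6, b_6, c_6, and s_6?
a_1 = 7.5
b_1 = 10
c_1 = 5
s_1 = 2
a_2 = 13.5
b_2 = 15.5
c_2 = 6.5
t_2 = 7
b_3 = 8.5
p_3 = 4
q_3 = 5.5
t_3 = 3.5
a_4 = 7.5
b_4 = 13.5
c_4 = 9
a_5 = 4.5
b_5 = 11
c_5 = 15
a_6 = 3.5
b_6 = 10
c_6 = 13
s_6 = 3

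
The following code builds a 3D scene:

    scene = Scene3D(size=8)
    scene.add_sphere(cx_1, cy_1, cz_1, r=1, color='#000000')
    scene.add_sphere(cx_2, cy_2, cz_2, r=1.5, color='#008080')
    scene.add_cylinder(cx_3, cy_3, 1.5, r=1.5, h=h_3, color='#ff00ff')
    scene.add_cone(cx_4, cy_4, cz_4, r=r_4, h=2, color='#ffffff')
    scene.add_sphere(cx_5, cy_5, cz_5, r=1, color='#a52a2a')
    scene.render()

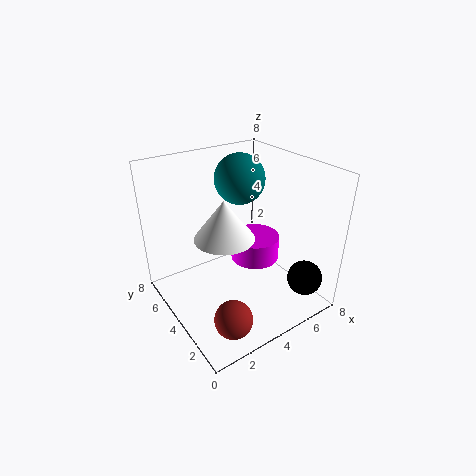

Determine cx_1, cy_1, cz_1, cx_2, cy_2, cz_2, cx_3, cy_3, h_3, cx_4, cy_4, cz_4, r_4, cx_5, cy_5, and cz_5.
cx_1 = 7, cy_1 = 1.5, cz_1 = 1.5, cx_2 = 5.5, cy_2 = 6, cz_2 = 6.5, cx_3 = 6, cy_3 = 5, h_3 = 1.5, cx_4 = 2.5, cy_4 = 3, cz_4 = 5, r_4 = 1.5, cx_5 = 2, cy_5 = 1.5, cz_5 = 1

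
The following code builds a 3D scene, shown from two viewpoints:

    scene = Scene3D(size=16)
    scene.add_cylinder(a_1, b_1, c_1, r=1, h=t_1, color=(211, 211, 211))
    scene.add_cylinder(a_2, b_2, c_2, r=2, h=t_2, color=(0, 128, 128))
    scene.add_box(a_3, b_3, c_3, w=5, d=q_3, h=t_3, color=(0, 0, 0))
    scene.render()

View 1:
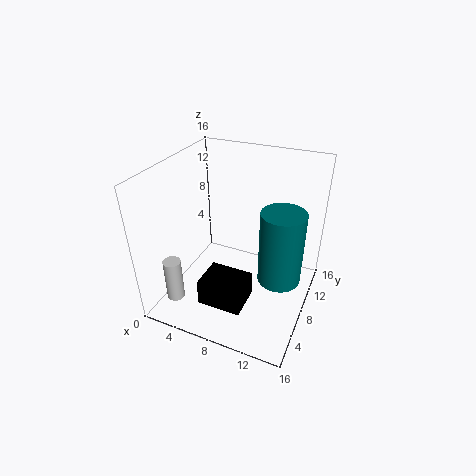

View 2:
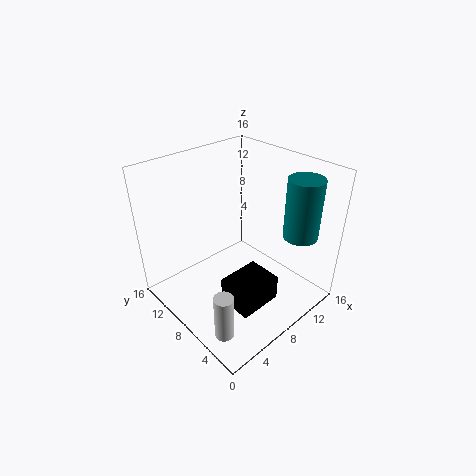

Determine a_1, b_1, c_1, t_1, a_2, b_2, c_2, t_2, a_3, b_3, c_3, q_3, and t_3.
a_1 = 2
b_1 = 3.5
c_1 = 1
t_1 = 5
a_2 = 14
b_2 = 4
c_2 = 7.5
t_2 = 7
a_3 = 5
b_3 = 3.5
c_3 = 1
q_3 = 4
t_3 = 3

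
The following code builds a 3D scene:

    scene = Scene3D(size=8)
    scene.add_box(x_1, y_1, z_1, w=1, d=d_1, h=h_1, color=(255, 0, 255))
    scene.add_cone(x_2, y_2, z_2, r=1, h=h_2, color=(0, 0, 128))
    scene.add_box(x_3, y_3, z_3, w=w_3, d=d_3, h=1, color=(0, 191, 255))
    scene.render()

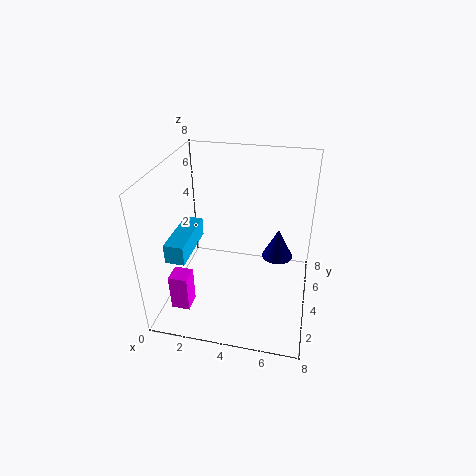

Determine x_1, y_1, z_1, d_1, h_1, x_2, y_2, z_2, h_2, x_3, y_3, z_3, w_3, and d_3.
x_1 = 1
y_1 = 1
z_1 = 1
d_1 = 1
h_1 = 2
x_2 = 6
y_2 = 7
z_2 = 1
h_2 = 2
x_3 = 1
y_3 = 1
z_3 = 4
w_3 = 1
d_3 = 3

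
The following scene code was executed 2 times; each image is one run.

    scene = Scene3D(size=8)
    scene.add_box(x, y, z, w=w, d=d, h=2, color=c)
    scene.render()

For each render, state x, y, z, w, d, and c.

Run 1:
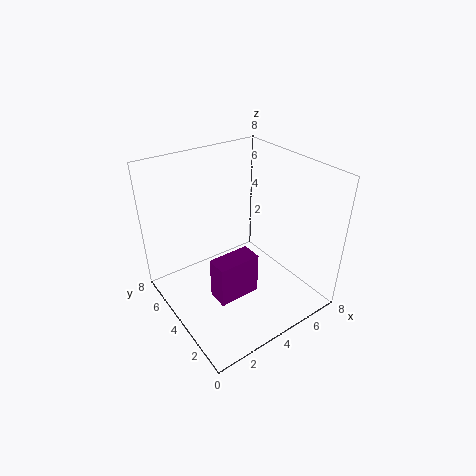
x = 1; y = 1; z = 3; w = 2; d = 1; c = 'purple'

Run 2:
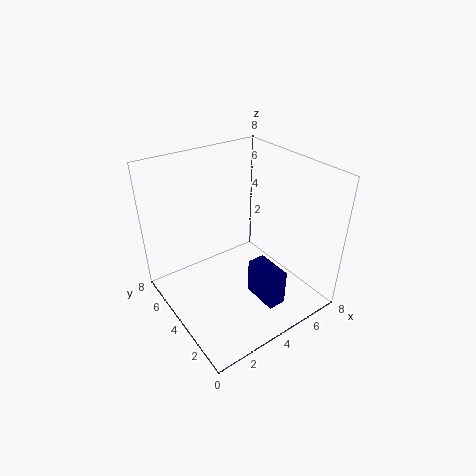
x = 4; y = 1; z = 1; w = 1; d = 2; c = 'navy'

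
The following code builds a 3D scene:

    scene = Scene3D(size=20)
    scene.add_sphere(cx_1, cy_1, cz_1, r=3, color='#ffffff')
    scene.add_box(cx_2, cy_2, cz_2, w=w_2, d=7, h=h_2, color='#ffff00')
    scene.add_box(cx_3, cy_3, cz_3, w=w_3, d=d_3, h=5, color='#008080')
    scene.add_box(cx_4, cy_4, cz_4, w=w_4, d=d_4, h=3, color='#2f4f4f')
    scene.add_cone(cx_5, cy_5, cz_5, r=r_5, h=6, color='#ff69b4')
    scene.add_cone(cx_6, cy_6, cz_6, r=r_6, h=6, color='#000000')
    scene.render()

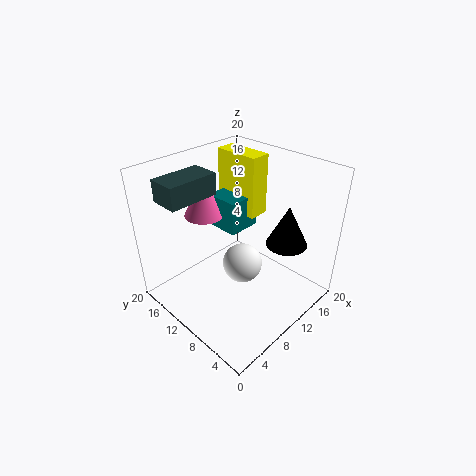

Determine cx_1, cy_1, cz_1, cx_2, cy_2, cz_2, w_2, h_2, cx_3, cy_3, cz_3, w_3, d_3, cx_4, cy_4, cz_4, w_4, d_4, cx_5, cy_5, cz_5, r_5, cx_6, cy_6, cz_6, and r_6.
cx_1 = 12; cy_1 = 11; cz_1 = 4; cx_2 = 14; cy_2 = 11; cz_2 = 11; w_2 = 3; h_2 = 9; cx_3 = 11; cy_3 = 12; cz_3 = 9; w_3 = 5; d_3 = 5; cx_4 = 2; cy_4 = 13; cz_4 = 16; w_4 = 7; d_4 = 4; cx_5 = 10; cy_5 = 17; cz_5 = 11; r_5 = 3; cx_6 = 16; cy_6 = 6; cz_6 = 8; r_6 = 3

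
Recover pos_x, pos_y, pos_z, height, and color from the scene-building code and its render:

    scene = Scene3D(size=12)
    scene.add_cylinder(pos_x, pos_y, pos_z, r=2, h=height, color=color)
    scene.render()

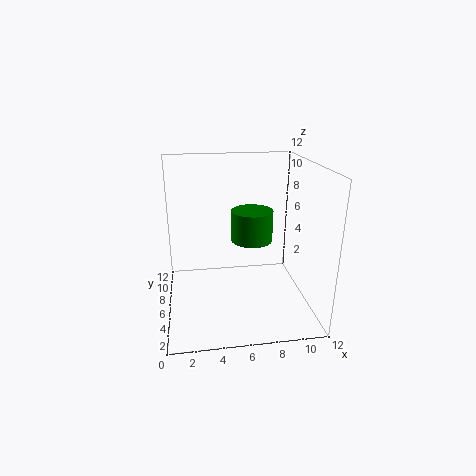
pos_x = 8; pos_y = 10; pos_z = 4; height = 3; color = 'green'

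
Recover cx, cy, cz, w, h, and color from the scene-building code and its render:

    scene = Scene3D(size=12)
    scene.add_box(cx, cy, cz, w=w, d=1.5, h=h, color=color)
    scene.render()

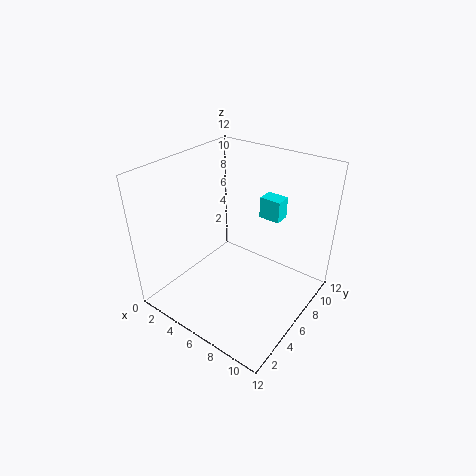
cx = 5.5
cy = 10
cz = 6
w = 2
h = 2
color = 'cyan'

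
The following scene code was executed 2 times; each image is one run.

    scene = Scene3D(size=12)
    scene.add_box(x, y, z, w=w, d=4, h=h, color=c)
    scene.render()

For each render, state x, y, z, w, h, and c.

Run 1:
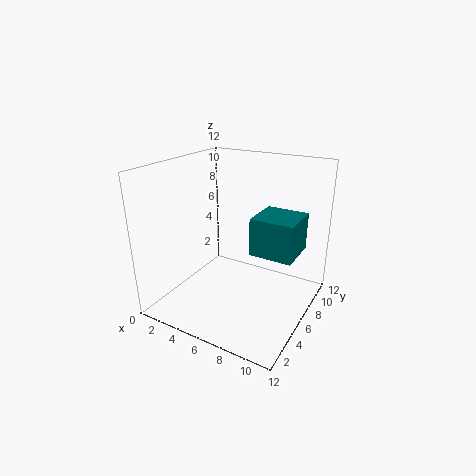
x = 6, y = 8, z = 3.5, w = 4, h = 3.5, c = 'teal'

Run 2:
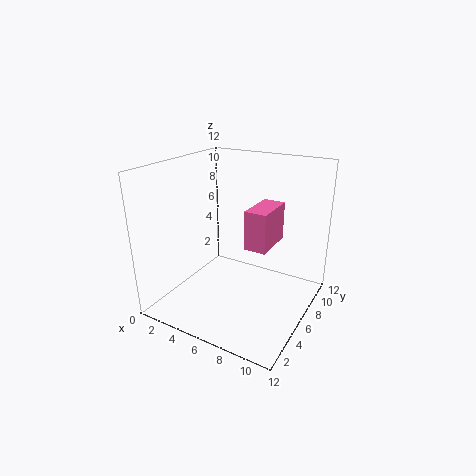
x = 6, y = 7, z = 4.5, w = 2, h = 3.5, c = 'hotpink'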